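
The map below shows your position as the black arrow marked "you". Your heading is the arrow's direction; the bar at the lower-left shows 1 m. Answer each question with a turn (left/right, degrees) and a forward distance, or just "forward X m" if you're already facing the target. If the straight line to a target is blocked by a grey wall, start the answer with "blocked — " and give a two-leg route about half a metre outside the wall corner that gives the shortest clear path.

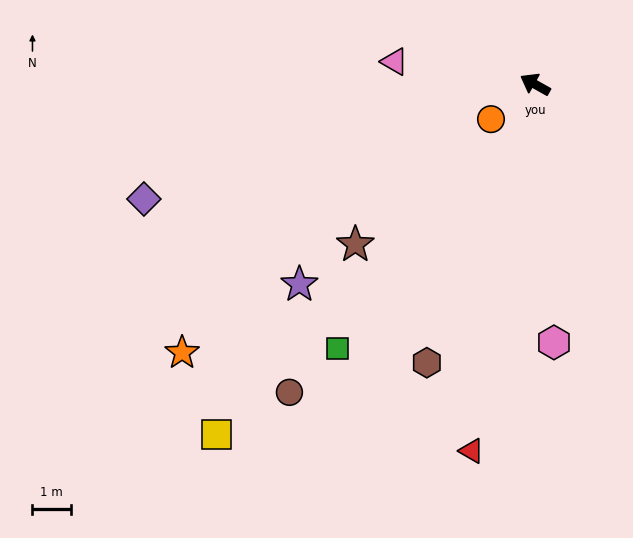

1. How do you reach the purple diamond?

turn left 46°, forward 10.6 m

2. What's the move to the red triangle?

turn left 109°, forward 9.7 m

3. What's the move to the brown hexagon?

turn left 98°, forward 7.8 m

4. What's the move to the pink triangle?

turn left 20°, forward 3.7 m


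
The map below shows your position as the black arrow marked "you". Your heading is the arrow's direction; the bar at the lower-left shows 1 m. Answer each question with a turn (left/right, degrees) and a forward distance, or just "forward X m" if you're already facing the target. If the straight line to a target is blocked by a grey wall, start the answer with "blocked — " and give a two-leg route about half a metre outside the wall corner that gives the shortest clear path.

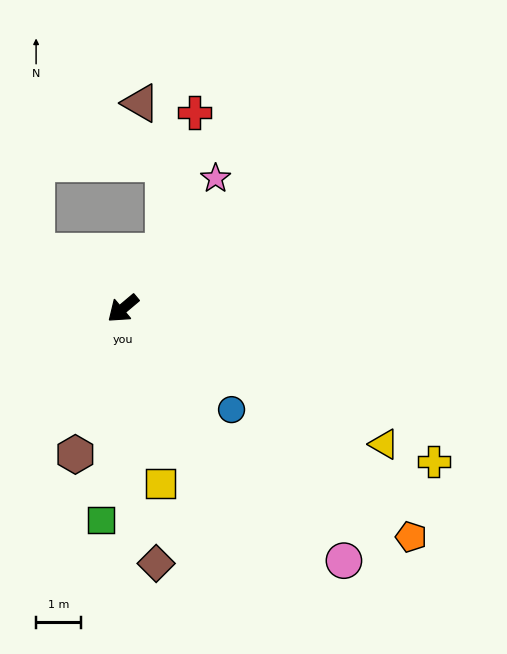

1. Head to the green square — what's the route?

turn left 44°, forward 4.7 m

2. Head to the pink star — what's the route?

turn right 166°, forward 3.5 m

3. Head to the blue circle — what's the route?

turn left 97°, forward 3.3 m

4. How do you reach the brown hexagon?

turn left 32°, forward 3.4 m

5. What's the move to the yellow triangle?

turn left 112°, forward 6.5 m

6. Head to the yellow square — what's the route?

turn left 62°, forward 4.0 m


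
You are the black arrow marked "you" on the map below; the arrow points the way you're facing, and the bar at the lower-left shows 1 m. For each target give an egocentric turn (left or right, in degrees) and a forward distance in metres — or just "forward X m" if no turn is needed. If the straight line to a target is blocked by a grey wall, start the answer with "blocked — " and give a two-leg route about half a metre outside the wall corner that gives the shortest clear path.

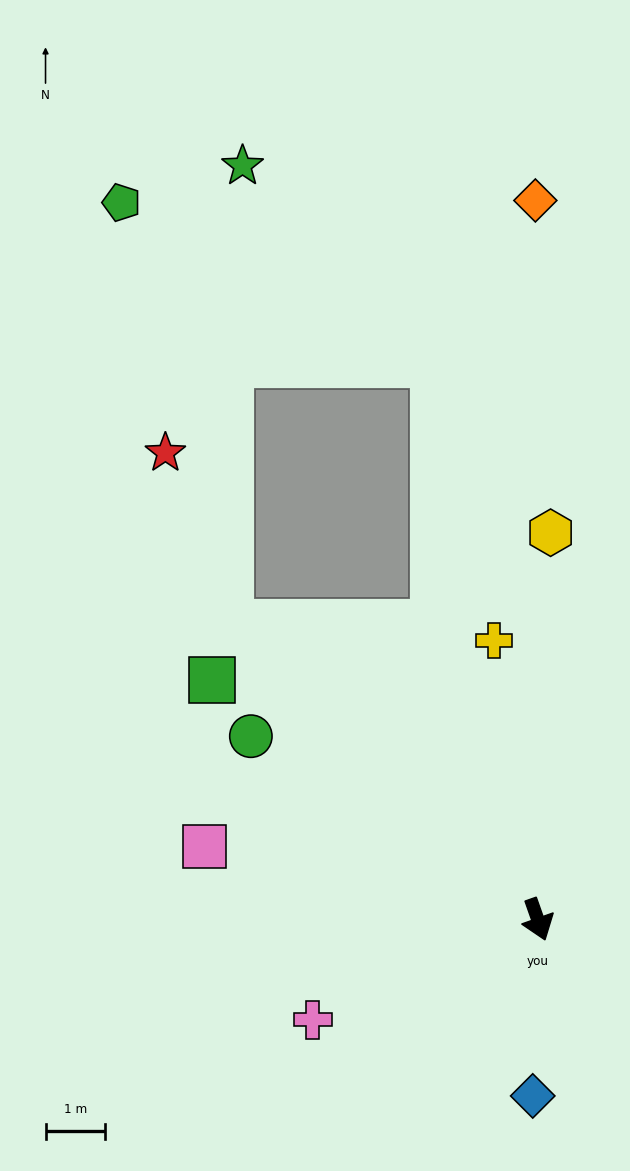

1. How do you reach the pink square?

turn right 122°, forward 5.7 m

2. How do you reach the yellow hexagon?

turn left 159°, forward 6.5 m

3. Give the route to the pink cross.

turn right 85°, forward 4.1 m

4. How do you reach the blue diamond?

turn right 21°, forward 2.9 m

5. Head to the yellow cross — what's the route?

turn left 170°, forward 4.7 m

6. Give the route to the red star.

blocked — turn right 153°, forward 7.1 m, then turn right 27°, forward 3.0 m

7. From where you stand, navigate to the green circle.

turn right 142°, forward 5.7 m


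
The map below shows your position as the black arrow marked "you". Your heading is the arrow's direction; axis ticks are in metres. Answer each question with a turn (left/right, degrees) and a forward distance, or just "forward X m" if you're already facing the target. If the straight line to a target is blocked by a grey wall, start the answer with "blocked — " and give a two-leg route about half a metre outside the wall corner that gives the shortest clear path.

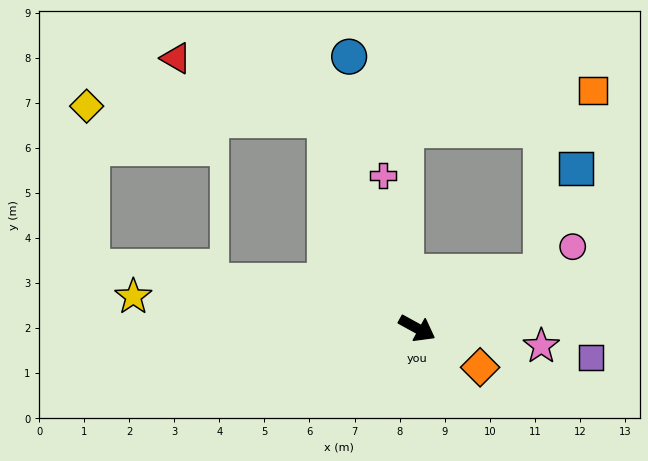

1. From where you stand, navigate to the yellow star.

turn right 158°, forward 6.3 m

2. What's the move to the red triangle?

blocked — turn left 142°, forward 5.1 m, then turn left 45°, forward 3.6 m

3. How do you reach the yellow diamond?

blocked — turn left 142°, forward 5.1 m, then turn left 64°, forward 5.3 m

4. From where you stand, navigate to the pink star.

turn left 21°, forward 2.8 m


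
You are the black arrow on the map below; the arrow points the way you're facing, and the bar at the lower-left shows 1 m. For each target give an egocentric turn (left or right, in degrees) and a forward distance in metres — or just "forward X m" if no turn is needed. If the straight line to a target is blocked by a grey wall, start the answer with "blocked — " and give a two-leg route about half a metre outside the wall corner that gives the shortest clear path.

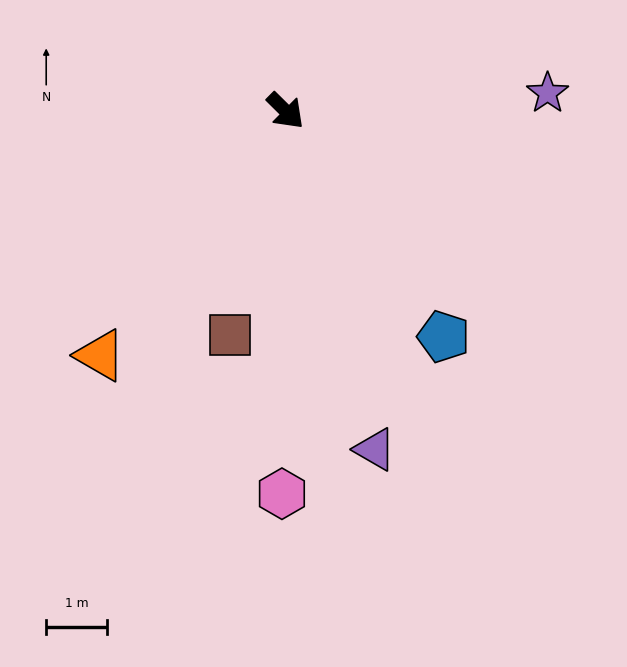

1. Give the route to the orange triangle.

turn right 82°, forward 5.1 m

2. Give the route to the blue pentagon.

turn right 10°, forward 4.5 m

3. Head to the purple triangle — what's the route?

turn right 31°, forward 5.8 m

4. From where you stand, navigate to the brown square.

turn right 59°, forward 3.8 m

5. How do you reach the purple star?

turn left 49°, forward 4.3 m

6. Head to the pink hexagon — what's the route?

turn right 46°, forward 6.3 m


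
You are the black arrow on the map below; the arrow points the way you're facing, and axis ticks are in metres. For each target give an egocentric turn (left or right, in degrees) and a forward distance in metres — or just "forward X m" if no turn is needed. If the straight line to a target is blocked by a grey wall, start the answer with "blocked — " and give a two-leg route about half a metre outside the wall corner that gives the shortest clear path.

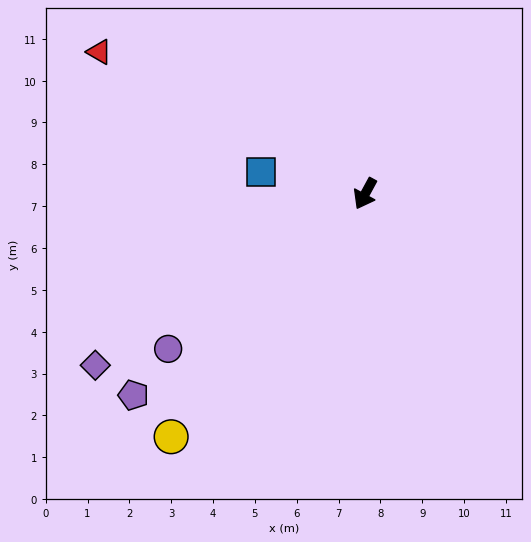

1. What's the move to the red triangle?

turn right 90°, forward 7.2 m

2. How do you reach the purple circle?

turn right 23°, forward 6.0 m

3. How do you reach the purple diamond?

turn right 29°, forward 7.6 m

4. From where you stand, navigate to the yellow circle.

turn right 10°, forward 7.4 m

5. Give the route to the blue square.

turn right 73°, forward 2.5 m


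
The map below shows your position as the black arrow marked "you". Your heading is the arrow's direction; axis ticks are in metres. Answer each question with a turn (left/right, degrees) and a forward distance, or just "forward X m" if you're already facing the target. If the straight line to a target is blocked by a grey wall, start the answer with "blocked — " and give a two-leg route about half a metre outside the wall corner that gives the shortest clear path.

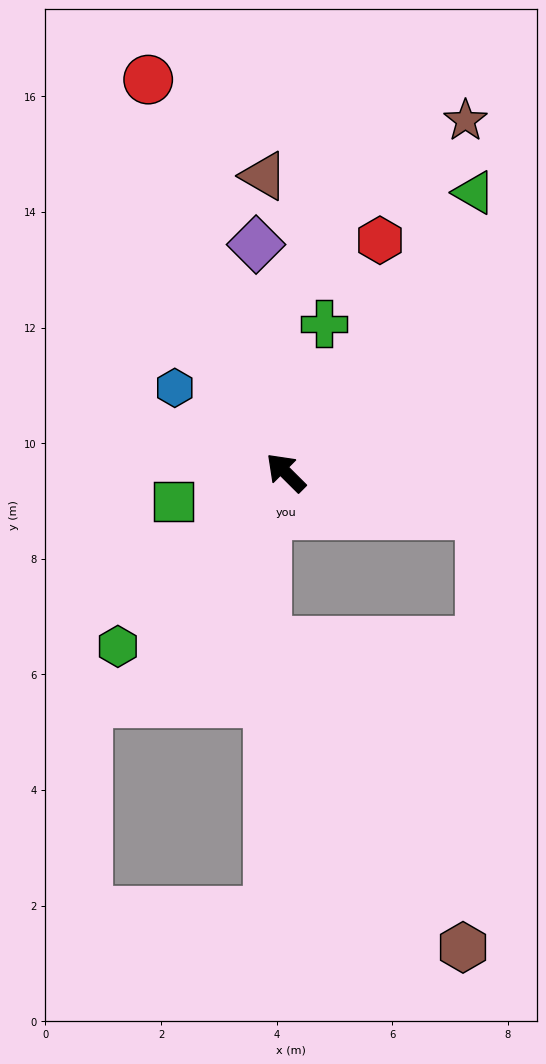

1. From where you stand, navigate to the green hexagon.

turn left 91°, forward 4.2 m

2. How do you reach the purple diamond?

turn right 38°, forward 4.0 m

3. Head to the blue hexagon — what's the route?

turn left 8°, forward 2.4 m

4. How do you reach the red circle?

turn right 26°, forward 7.2 m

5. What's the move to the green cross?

turn right 60°, forward 2.7 m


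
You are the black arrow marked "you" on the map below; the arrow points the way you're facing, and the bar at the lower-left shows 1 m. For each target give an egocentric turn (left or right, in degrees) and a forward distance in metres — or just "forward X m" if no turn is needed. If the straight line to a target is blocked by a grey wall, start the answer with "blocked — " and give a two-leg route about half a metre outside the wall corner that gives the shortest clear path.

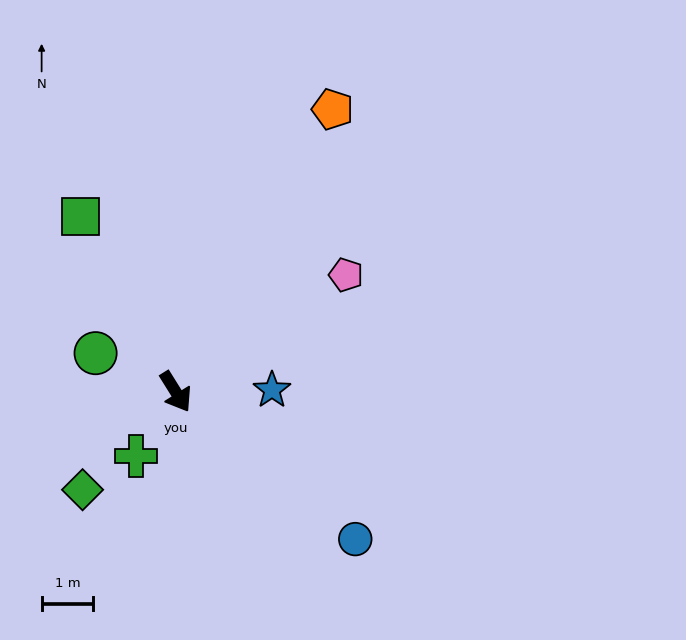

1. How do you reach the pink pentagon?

turn left 93°, forward 4.0 m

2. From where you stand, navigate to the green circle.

turn right 148°, forward 1.7 m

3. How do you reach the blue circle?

turn left 19°, forward 4.5 m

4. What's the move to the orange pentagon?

turn left 119°, forward 6.2 m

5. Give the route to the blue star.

turn left 59°, forward 1.9 m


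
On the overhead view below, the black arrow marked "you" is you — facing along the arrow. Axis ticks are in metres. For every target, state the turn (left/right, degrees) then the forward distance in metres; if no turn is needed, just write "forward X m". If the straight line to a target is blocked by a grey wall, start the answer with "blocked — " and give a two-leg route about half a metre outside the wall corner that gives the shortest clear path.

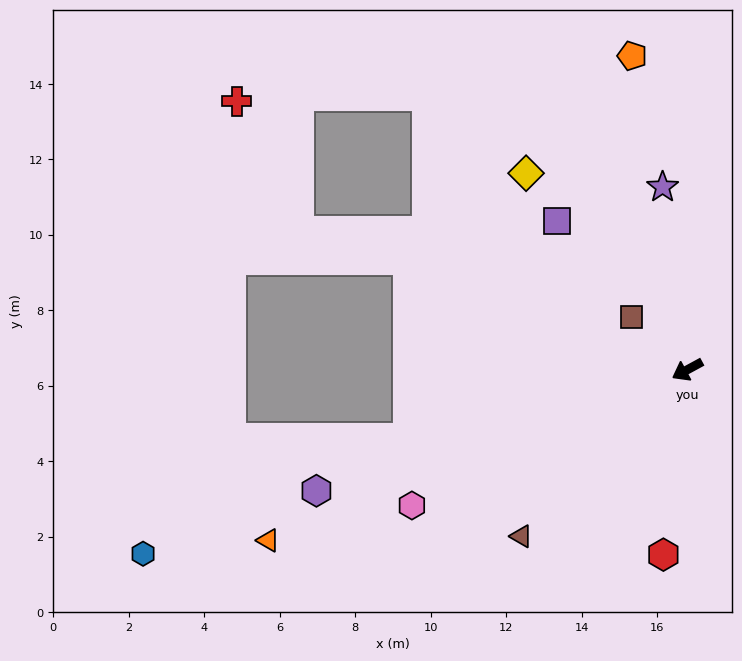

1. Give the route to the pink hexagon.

turn right 2°, forward 8.1 m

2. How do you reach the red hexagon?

turn left 54°, forward 4.9 m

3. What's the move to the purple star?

turn right 111°, forward 4.9 m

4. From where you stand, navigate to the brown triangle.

turn left 17°, forward 6.2 m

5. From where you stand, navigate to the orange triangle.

turn right 6°, forward 12.0 m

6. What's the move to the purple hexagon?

turn right 10°, forward 10.3 m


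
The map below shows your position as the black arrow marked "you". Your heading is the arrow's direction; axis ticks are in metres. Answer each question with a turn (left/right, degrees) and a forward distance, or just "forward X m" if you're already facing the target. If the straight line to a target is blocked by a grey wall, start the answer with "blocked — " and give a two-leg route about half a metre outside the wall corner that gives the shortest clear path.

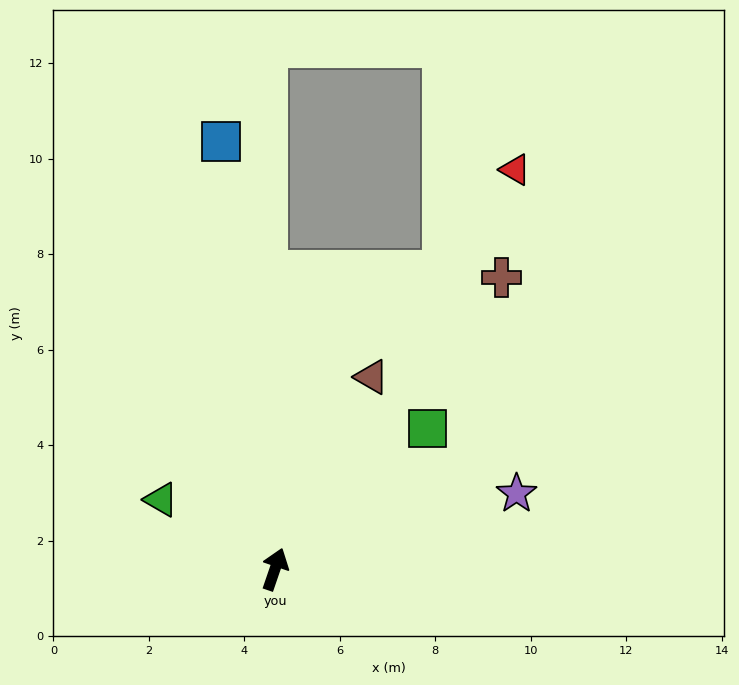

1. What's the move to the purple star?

turn right 54°, forward 5.3 m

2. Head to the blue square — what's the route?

turn left 26°, forward 9.0 m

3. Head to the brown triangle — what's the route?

turn right 8°, forward 4.5 m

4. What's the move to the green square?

turn right 28°, forward 4.3 m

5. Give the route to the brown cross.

turn right 19°, forward 7.7 m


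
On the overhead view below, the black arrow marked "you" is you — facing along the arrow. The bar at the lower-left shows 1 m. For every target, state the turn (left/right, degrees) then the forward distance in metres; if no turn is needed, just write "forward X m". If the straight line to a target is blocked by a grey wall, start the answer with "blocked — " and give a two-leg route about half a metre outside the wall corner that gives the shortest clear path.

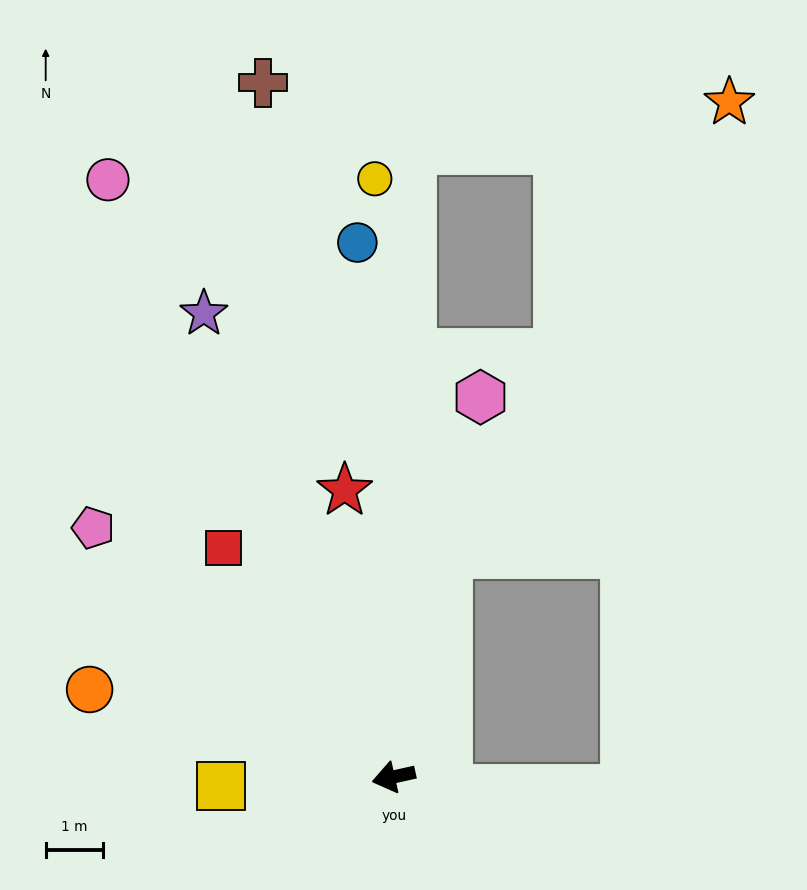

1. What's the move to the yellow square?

turn right 10°, forward 3.0 m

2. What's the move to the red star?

turn right 93°, forward 5.0 m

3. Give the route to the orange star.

blocked — turn right 116°, forward 4.0 m, then turn right 18°, forward 9.2 m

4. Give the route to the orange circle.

turn right 29°, forward 5.5 m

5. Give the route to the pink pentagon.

turn right 52°, forward 6.8 m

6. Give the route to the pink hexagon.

turn right 115°, forward 6.7 m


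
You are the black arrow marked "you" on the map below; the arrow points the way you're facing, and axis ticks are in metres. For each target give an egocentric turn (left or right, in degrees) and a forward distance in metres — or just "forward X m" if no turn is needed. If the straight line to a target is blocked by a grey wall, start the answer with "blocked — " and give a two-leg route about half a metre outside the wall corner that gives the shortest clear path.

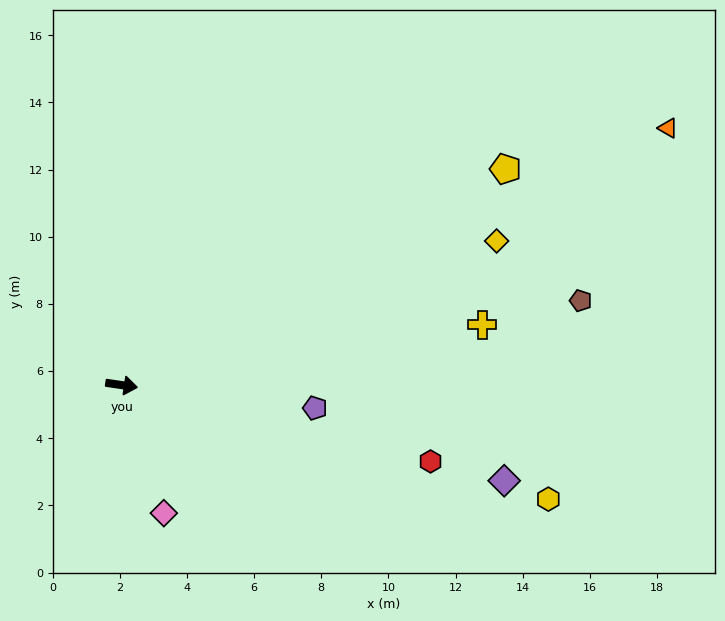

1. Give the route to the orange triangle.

turn left 34°, forward 18.0 m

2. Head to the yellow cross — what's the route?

turn left 18°, forward 10.9 m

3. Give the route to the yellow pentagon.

turn left 38°, forward 13.1 m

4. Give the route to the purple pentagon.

forward 5.8 m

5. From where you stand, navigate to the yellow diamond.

turn left 29°, forward 12.0 m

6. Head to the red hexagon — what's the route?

turn right 6°, forward 9.5 m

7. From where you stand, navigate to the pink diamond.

turn right 63°, forward 4.0 m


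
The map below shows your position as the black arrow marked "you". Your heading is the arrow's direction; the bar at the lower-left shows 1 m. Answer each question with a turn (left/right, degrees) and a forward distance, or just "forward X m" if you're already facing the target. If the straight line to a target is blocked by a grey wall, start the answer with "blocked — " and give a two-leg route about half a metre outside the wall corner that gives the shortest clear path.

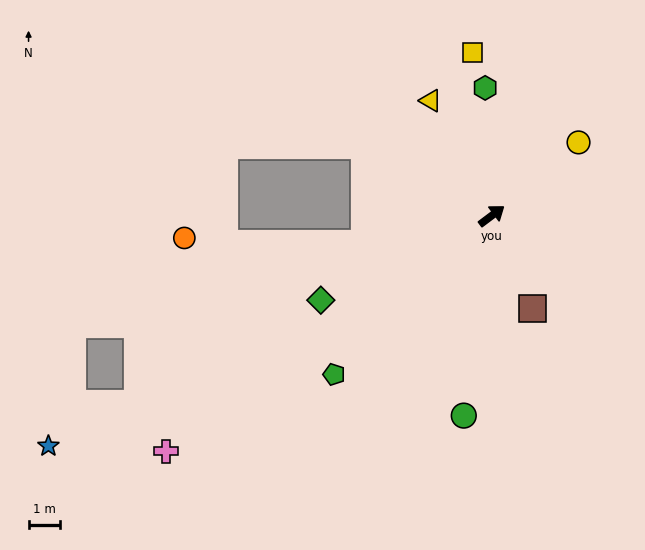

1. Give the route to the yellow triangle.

turn left 81°, forward 4.1 m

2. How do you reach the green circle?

turn right 135°, forward 6.3 m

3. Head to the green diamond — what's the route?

turn left 169°, forward 6.0 m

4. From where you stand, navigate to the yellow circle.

turn left 3°, forward 3.6 m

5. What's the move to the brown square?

turn right 103°, forward 3.2 m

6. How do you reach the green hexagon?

turn left 56°, forward 4.0 m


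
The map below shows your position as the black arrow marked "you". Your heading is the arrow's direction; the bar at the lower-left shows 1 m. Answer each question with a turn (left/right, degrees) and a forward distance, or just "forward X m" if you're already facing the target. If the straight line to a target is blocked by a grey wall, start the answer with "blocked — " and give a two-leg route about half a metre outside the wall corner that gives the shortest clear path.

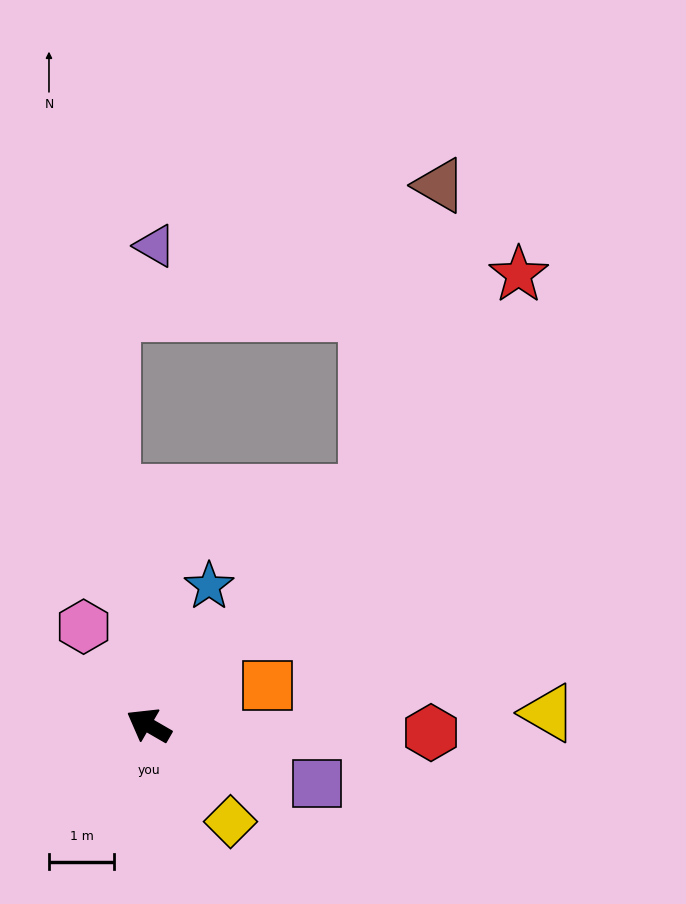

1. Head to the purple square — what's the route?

turn right 169°, forward 2.7 m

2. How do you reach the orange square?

turn right 131°, forward 1.9 m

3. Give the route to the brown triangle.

blocked — turn right 103°, forward 4.9 m, then turn left 30°, forward 4.8 m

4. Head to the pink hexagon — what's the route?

turn right 26°, forward 1.8 m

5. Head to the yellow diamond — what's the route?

turn left 160°, forward 1.9 m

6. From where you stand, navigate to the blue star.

turn right 83°, forward 2.3 m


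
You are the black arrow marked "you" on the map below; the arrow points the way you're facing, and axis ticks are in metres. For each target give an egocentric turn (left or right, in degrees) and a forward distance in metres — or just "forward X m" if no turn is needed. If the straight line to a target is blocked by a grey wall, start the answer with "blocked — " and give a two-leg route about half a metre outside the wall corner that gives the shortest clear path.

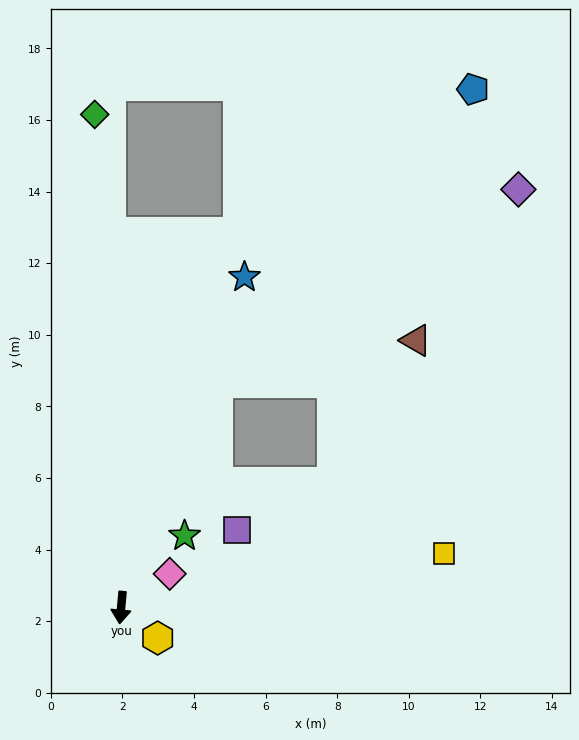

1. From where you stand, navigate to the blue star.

turn left 165°, forward 9.9 m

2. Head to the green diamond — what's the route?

turn right 172°, forward 13.8 m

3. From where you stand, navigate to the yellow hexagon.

turn left 55°, forward 1.3 m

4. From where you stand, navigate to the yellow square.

turn left 105°, forward 9.1 m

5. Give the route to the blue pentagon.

blocked — turn left 162°, forward 6.8 m, then turn right 18°, forward 10.9 m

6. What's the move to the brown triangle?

blocked — turn left 162°, forward 6.8 m, then turn right 55°, forward 5.7 m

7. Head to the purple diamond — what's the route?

blocked — turn left 162°, forward 6.8 m, then turn right 34°, forward 10.0 m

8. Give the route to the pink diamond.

turn left 130°, forward 1.7 m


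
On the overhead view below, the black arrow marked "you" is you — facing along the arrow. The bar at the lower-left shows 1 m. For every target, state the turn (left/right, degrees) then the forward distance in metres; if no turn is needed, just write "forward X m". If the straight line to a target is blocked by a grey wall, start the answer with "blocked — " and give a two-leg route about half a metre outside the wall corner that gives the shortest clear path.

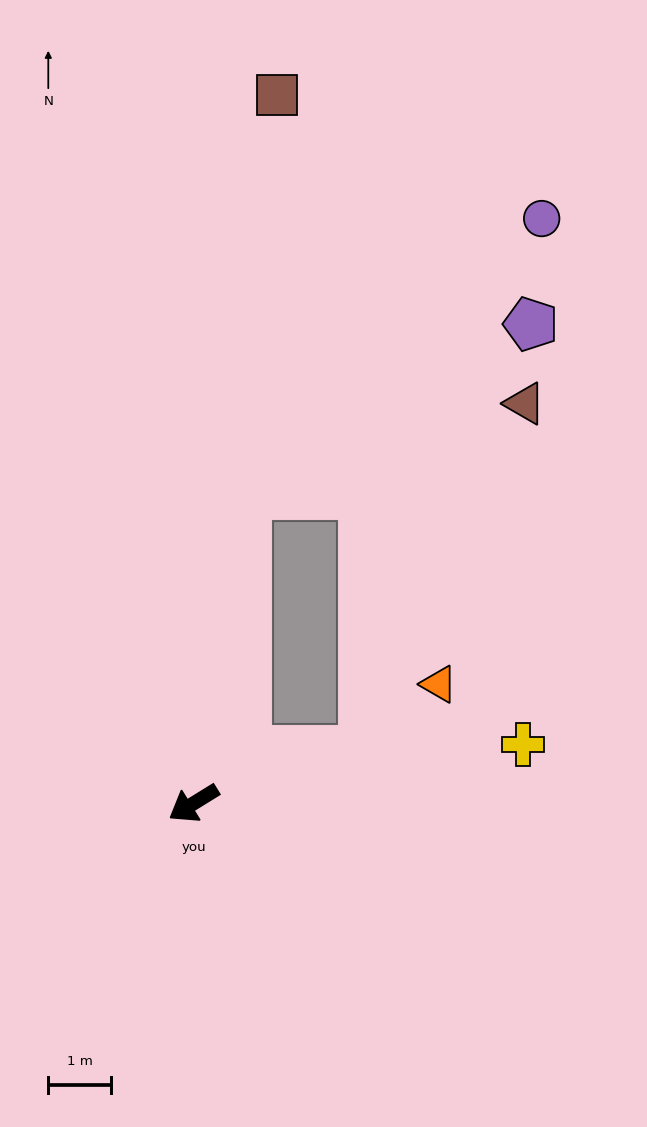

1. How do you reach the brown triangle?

blocked — turn left 165°, forward 2.9 m, then turn left 49°, forward 6.1 m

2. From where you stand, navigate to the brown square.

turn right 128°, forward 11.4 m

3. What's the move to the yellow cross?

turn left 158°, forward 5.3 m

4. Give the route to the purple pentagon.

blocked — turn right 131°, forward 5.0 m, then turn right 50°, forward 5.3 m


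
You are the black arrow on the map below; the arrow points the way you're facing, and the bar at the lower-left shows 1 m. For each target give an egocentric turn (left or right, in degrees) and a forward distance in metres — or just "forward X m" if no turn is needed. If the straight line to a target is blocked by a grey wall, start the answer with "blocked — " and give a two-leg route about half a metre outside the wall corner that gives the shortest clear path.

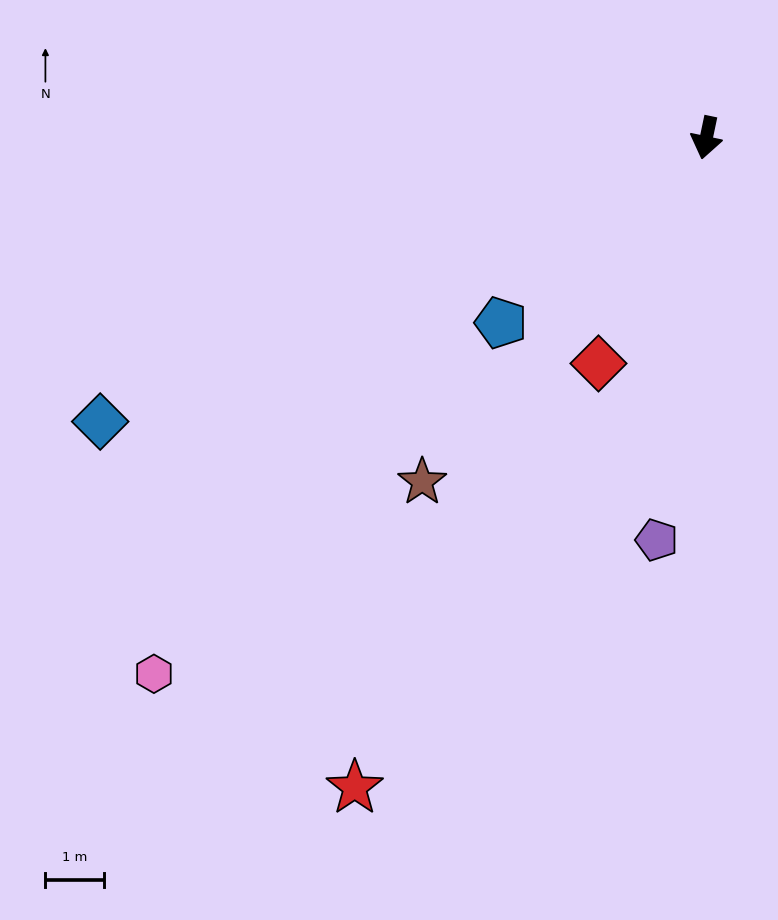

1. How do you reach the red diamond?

turn right 14°, forward 4.3 m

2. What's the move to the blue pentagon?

turn right 36°, forward 4.7 m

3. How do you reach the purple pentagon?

turn left 5°, forward 7.0 m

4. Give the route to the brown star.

turn right 28°, forward 7.7 m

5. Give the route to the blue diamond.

turn right 53°, forward 11.5 m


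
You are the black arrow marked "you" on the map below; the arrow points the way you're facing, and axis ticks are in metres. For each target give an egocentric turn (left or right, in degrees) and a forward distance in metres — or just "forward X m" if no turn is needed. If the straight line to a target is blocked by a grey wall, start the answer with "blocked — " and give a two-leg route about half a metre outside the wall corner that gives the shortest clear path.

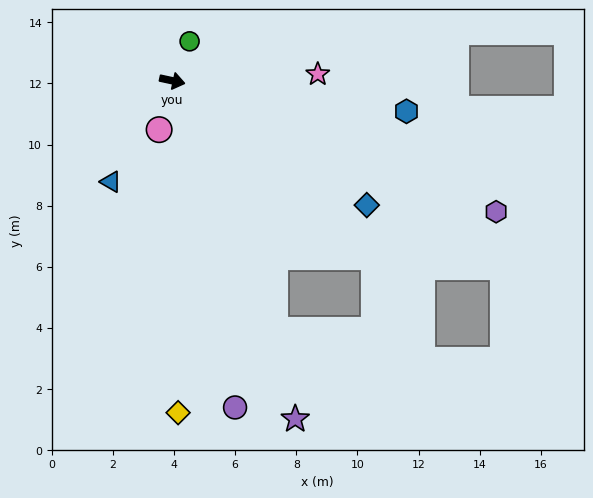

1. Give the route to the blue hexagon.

turn left 5°, forward 7.7 m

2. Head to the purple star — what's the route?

turn right 58°, forward 11.8 m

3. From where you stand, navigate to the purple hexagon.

turn right 10°, forward 11.4 m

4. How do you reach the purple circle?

turn right 67°, forward 10.9 m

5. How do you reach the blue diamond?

turn right 20°, forward 7.5 m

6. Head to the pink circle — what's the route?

turn right 93°, forward 1.7 m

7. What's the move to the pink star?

turn left 15°, forward 4.8 m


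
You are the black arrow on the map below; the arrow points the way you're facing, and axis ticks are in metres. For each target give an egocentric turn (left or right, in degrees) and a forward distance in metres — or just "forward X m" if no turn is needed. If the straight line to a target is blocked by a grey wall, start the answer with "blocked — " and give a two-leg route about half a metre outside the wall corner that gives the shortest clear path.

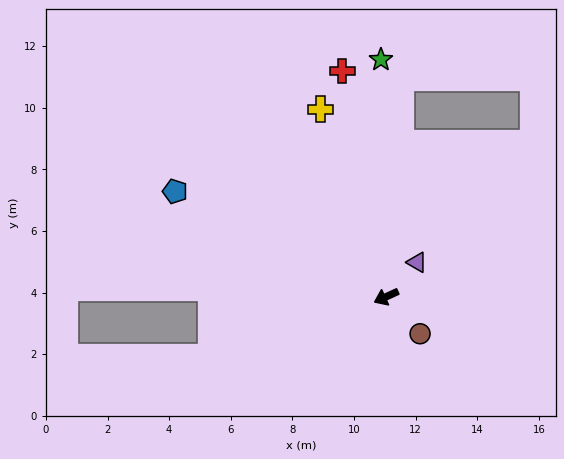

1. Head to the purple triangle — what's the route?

turn right 156°, forward 1.5 m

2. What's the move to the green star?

turn right 113°, forward 7.7 m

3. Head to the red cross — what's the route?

turn right 104°, forward 7.5 m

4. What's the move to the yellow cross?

turn right 95°, forward 6.4 m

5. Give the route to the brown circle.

turn left 108°, forward 1.6 m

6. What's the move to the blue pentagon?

turn right 51°, forward 7.7 m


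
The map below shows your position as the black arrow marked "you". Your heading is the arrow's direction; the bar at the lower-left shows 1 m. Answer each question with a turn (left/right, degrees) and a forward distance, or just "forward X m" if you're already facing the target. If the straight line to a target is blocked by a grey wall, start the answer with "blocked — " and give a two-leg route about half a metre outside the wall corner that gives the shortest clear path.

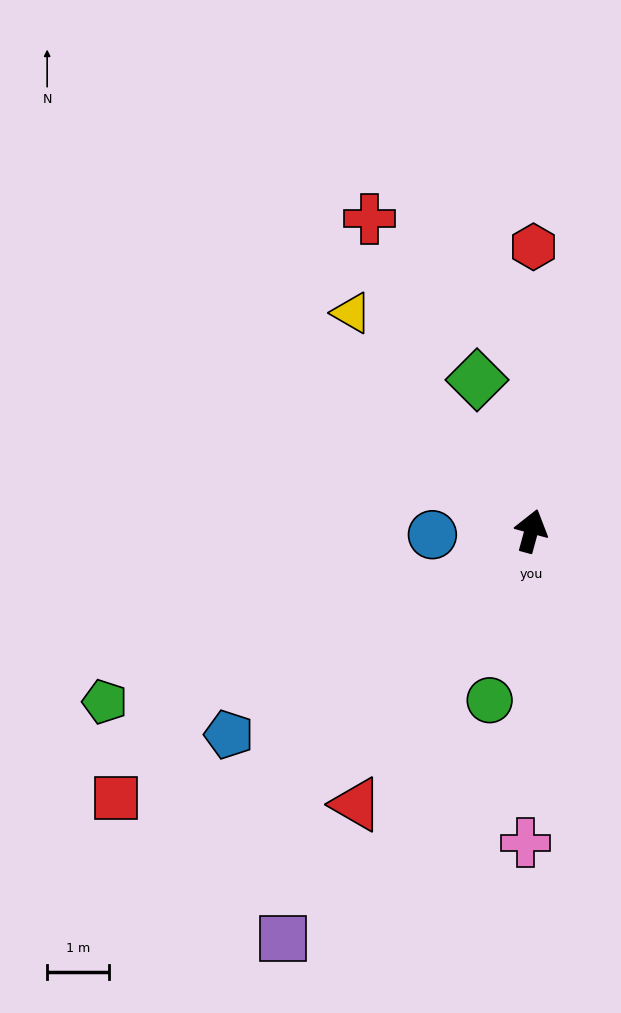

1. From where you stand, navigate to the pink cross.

turn right 166°, forward 5.0 m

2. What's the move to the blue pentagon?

turn left 139°, forward 5.9 m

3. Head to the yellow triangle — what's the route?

turn left 55°, forward 4.6 m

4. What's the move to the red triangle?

turn left 163°, forward 5.2 m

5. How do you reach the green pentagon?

turn left 127°, forward 7.4 m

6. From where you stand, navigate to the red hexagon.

turn left 15°, forward 4.6 m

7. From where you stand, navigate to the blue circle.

turn left 107°, forward 1.6 m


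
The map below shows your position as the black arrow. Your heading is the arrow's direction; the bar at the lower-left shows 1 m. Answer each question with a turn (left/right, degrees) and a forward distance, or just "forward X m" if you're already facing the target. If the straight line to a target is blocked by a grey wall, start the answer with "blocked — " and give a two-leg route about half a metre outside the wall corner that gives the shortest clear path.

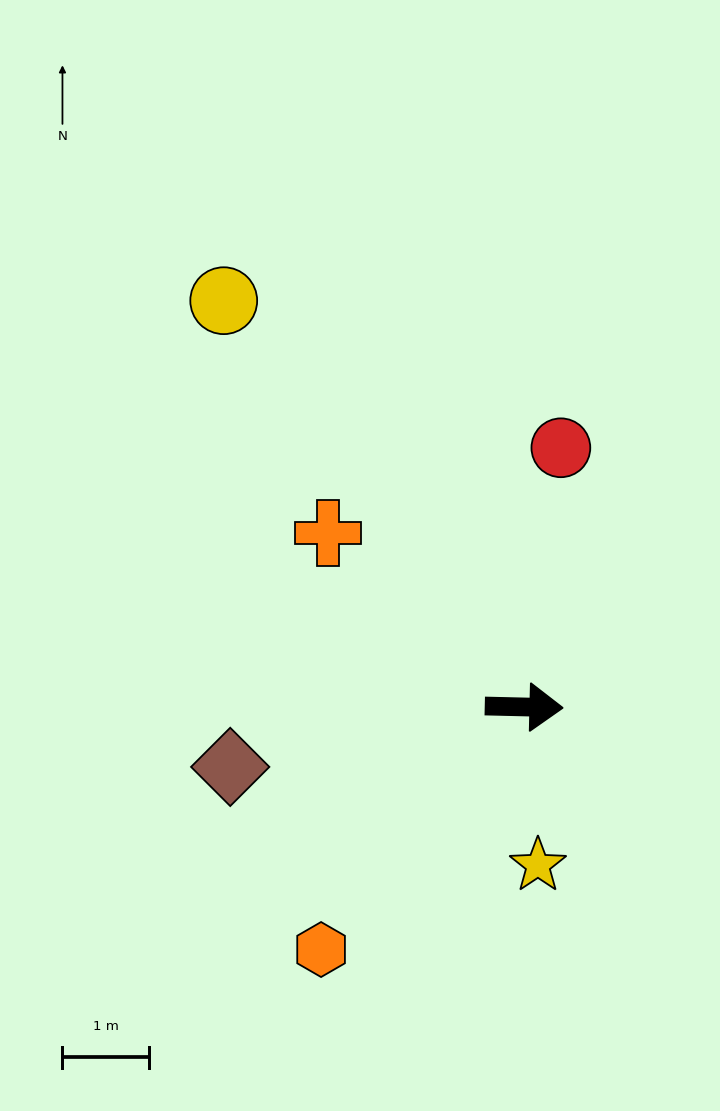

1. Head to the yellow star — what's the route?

turn right 84°, forward 1.8 m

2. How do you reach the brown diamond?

turn right 167°, forward 3.5 m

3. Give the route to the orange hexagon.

turn right 129°, forward 3.7 m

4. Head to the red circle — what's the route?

turn left 83°, forward 3.0 m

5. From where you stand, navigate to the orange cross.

turn left 140°, forward 3.0 m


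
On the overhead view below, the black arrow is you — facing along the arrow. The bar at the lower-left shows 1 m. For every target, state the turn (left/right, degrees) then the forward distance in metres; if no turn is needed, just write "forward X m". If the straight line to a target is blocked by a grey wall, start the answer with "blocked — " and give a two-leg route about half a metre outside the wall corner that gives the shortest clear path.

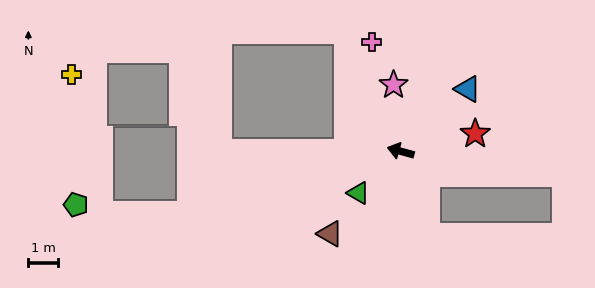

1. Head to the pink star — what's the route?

turn right 68°, forward 2.2 m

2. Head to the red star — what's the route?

turn right 151°, forward 2.5 m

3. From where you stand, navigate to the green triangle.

turn left 60°, forward 2.0 m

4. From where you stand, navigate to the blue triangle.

turn right 122°, forward 3.0 m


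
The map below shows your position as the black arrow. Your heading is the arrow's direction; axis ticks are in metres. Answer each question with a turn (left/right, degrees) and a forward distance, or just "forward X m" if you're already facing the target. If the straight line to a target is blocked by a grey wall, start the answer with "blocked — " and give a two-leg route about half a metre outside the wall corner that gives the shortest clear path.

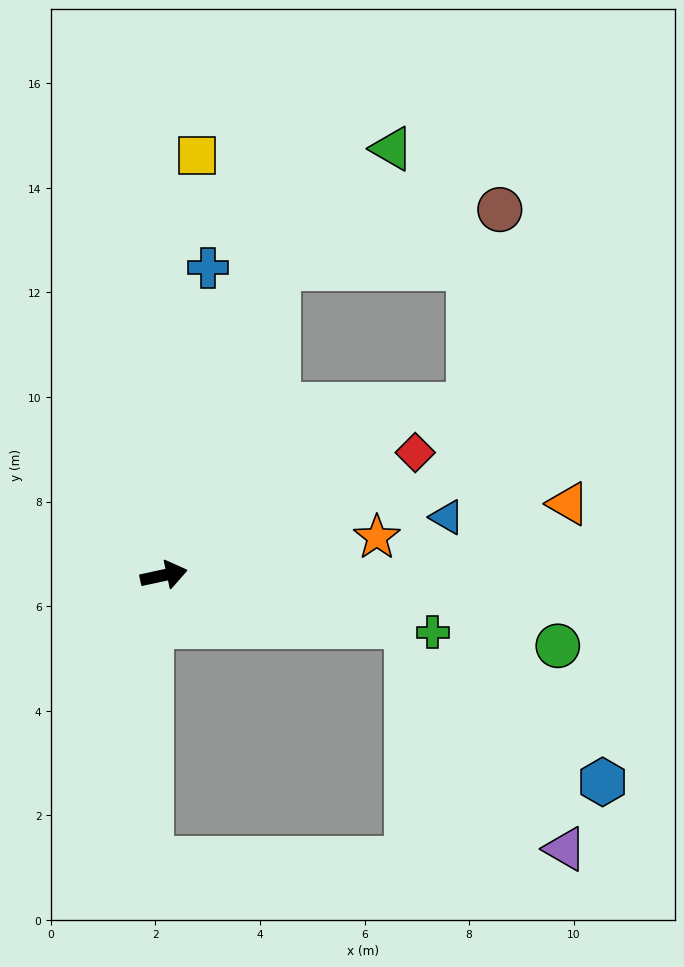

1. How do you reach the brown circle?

blocked — turn left 57°, forward 6.3 m, then turn right 54°, forward 4.4 m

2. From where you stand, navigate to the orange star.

turn right 2°, forward 4.1 m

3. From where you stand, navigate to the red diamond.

turn left 14°, forward 5.4 m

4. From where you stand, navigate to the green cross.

turn right 24°, forward 5.3 m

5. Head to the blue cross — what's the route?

turn left 70°, forward 5.9 m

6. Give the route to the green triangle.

blocked — turn left 57°, forward 6.3 m, then turn right 23°, forward 3.2 m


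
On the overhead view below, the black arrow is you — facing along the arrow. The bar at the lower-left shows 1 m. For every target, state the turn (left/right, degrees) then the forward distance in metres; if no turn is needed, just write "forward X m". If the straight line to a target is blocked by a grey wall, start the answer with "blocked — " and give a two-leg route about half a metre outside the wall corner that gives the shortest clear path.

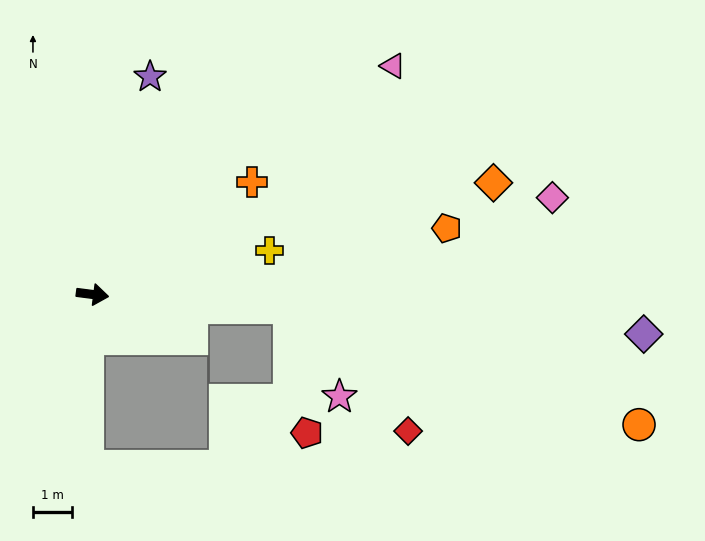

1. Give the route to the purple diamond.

turn left 3°, forward 14.2 m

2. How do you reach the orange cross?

turn left 43°, forward 5.0 m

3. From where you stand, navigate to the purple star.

turn left 83°, forward 5.8 m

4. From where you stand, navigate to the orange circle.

blocked — turn left 3°, forward 5.1 m, then turn right 14°, forward 9.4 m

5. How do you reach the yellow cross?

turn left 21°, forward 4.7 m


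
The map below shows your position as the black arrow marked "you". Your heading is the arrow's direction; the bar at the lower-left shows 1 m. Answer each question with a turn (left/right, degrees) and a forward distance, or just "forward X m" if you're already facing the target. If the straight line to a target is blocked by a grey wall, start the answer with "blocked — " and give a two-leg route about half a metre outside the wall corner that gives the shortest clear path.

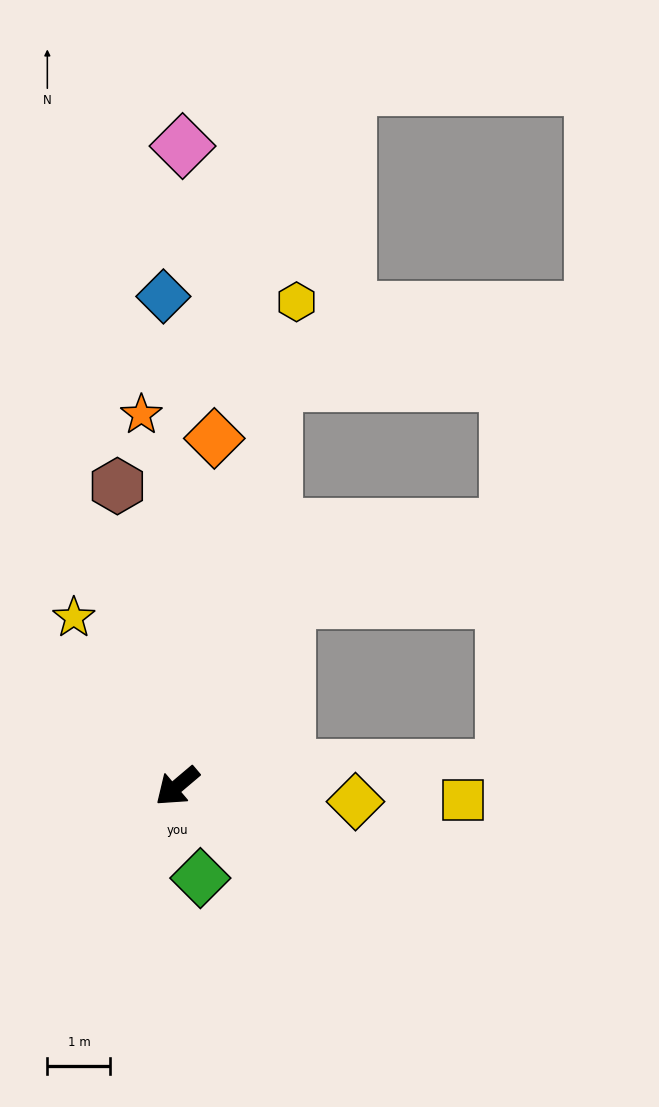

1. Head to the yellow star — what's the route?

turn right 99°, forward 3.1 m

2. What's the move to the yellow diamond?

turn left 135°, forward 2.8 m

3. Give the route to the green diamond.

turn left 64°, forward 1.5 m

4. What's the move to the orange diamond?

turn right 136°, forward 5.5 m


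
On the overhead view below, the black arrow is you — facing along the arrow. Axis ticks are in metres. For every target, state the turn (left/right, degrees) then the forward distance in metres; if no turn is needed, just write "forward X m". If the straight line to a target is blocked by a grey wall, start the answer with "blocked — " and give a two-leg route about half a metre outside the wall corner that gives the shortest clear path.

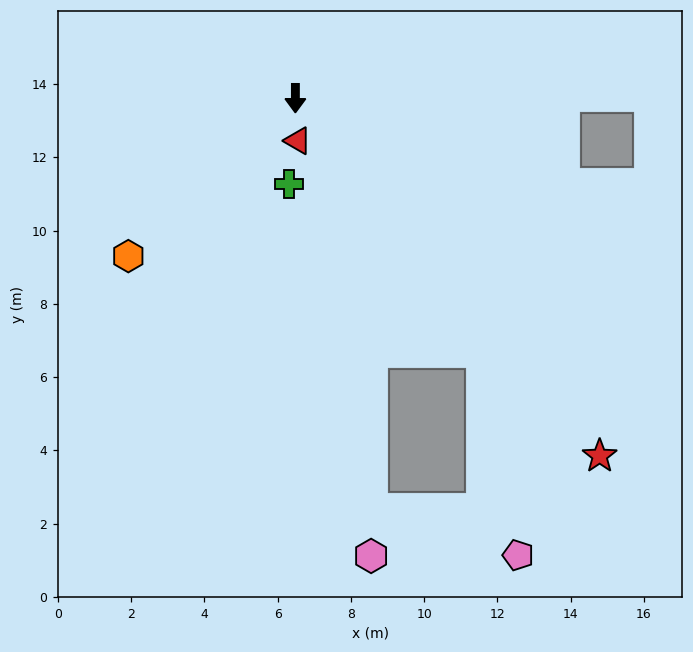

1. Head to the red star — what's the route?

turn left 40°, forward 12.8 m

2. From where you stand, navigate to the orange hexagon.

turn right 47°, forward 6.3 m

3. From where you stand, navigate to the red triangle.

turn left 3°, forward 1.2 m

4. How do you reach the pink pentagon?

blocked — turn left 36°, forward 8.6 m, then turn right 26°, forward 5.6 m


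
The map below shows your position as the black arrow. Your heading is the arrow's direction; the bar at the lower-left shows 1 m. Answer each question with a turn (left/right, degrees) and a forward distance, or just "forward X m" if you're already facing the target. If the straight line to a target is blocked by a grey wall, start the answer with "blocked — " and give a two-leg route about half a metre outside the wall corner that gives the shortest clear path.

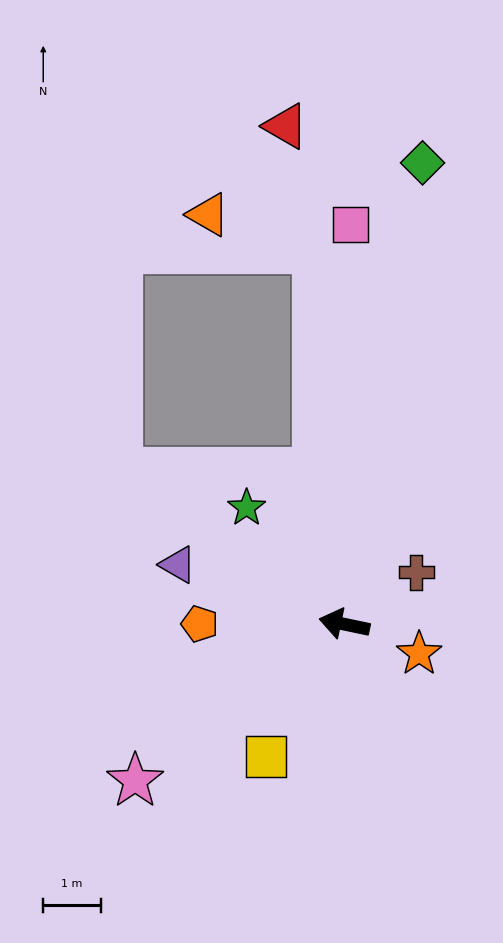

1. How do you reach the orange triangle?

blocked — turn right 74°, forward 6.6 m, then turn left 68°, forward 2.0 m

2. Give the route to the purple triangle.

turn right 8°, forward 3.1 m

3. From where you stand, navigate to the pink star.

turn left 49°, forward 4.6 m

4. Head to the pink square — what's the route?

turn right 79°, forward 7.0 m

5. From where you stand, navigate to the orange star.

turn left 170°, forward 1.4 m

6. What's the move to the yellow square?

turn left 71°, forward 2.7 m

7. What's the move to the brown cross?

turn right 132°, forward 1.5 m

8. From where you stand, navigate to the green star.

turn right 38°, forward 2.7 m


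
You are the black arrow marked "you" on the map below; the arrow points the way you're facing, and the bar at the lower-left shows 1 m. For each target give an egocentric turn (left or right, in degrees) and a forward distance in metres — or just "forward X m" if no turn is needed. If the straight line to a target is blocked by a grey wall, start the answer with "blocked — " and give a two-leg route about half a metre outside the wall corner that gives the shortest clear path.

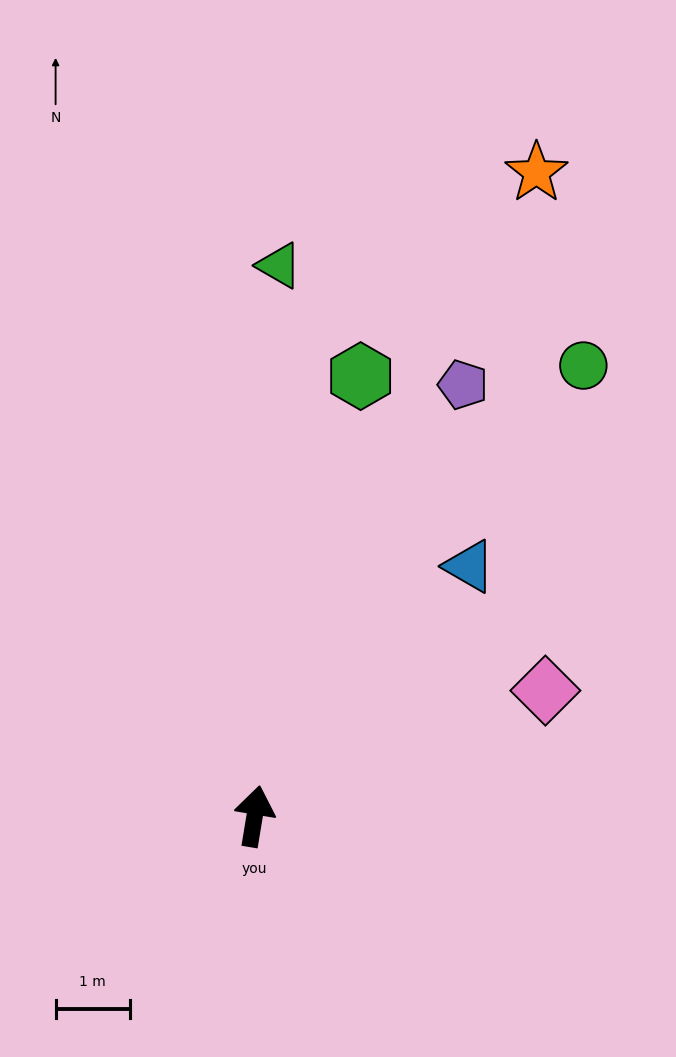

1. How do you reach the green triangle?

turn left 7°, forward 7.4 m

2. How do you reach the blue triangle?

turn right 31°, forward 4.4 m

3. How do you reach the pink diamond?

turn right 57°, forward 4.3 m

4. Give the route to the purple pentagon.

turn right 16°, forward 6.5 m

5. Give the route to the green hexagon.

turn right 4°, forward 6.1 m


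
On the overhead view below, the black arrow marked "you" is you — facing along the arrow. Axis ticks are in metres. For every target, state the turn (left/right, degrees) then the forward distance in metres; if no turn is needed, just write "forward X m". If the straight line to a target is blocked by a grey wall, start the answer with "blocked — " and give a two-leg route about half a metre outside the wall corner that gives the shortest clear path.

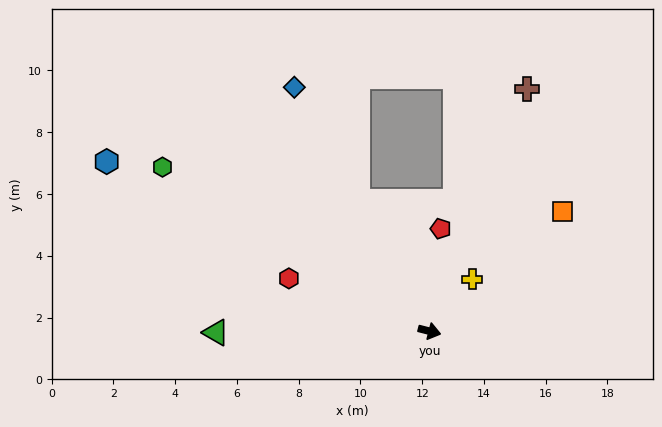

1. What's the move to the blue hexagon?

turn left 167°, forward 11.8 m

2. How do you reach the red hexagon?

turn left 174°, forward 4.9 m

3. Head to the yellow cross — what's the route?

turn left 65°, forward 2.2 m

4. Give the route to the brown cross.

turn left 83°, forward 8.5 m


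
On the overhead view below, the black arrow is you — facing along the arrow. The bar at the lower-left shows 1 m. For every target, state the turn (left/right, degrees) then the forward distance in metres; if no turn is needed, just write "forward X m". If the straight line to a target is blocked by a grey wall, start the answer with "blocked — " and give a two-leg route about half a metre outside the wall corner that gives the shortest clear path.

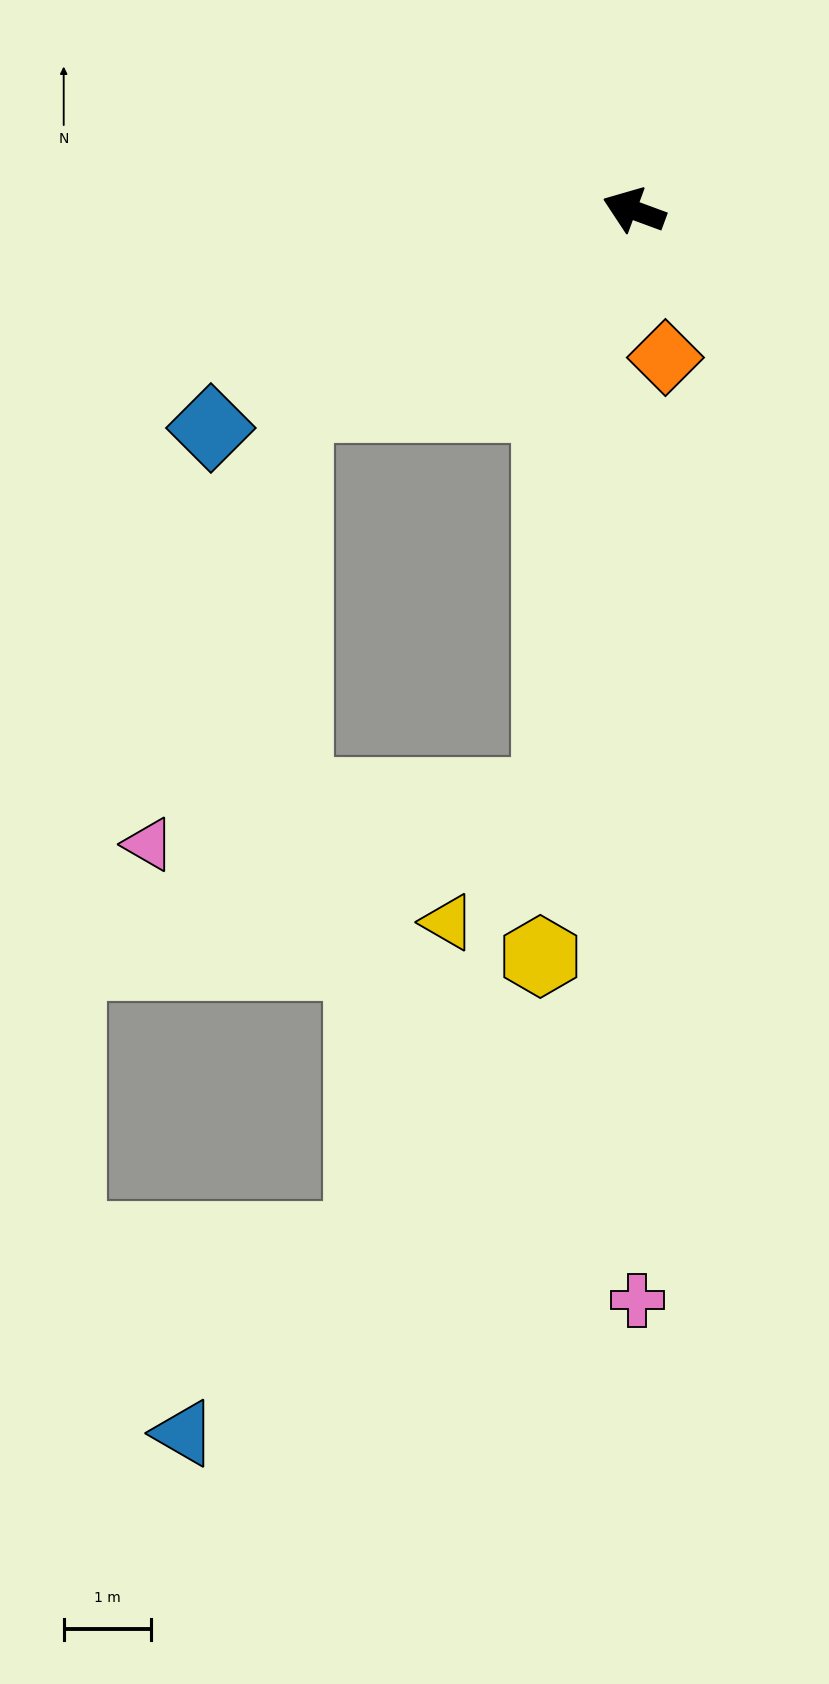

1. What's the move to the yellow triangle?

blocked — turn left 102°, forward 6.7 m, then turn right 30°, forward 1.9 m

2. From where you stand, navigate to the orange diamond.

turn left 122°, forward 1.7 m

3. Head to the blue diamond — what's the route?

turn left 47°, forward 5.4 m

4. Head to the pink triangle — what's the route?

blocked — turn left 50°, forward 4.5 m, then turn left 42°, forward 5.3 m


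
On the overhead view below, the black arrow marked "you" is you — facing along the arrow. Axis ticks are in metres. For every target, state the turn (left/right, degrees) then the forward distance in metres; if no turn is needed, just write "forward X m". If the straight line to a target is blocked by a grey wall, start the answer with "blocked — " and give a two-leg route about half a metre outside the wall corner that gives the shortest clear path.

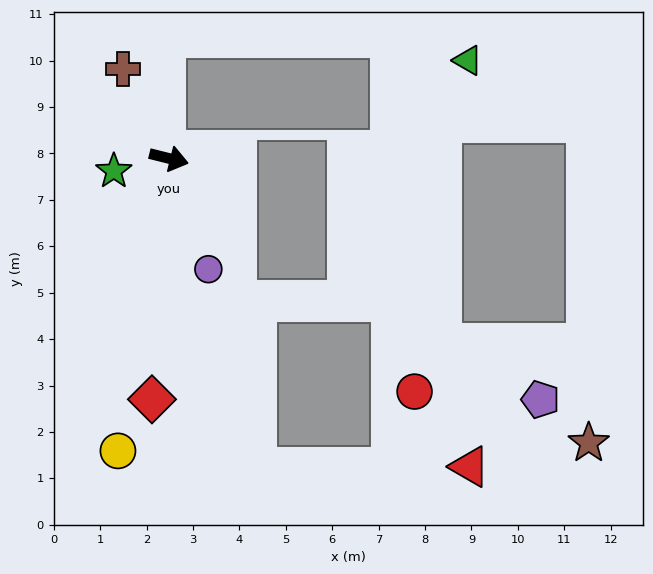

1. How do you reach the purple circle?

turn right 56°, forward 2.5 m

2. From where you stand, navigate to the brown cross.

turn left 131°, forward 2.2 m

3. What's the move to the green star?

turn right 153°, forward 1.2 m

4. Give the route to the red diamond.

turn right 80°, forward 5.2 m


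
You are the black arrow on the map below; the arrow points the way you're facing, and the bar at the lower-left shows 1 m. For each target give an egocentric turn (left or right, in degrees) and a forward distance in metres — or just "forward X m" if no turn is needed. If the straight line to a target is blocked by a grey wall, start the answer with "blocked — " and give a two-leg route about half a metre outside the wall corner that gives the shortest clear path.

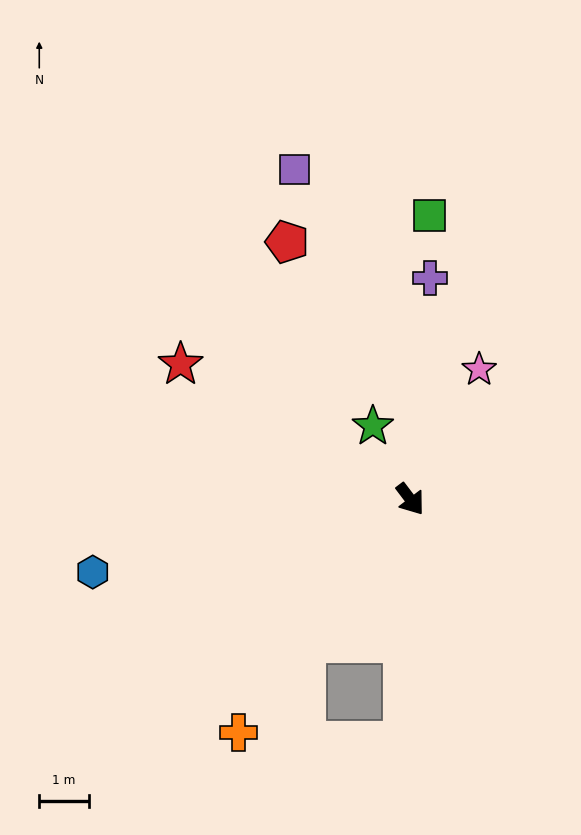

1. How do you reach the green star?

turn left 170°, forward 1.7 m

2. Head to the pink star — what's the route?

turn left 115°, forward 3.0 m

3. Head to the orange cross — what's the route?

turn right 74°, forward 5.9 m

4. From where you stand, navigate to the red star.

turn right 158°, forward 5.4 m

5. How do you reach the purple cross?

turn left 138°, forward 4.5 m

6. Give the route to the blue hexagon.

turn right 114°, forward 6.6 m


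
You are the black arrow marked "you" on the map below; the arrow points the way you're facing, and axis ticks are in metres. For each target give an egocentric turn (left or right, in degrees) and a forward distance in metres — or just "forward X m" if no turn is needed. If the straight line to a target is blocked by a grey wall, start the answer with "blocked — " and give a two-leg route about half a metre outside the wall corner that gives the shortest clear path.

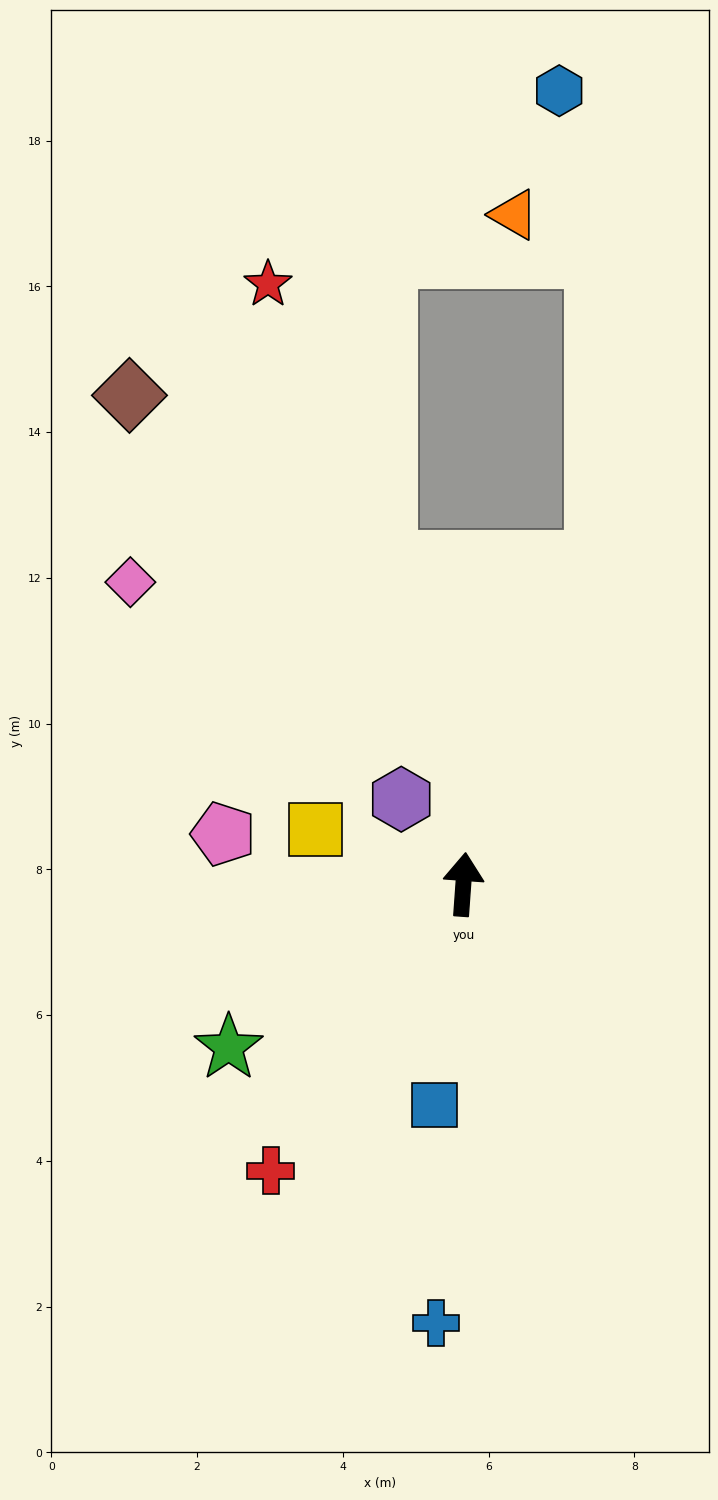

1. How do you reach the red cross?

turn left 150°, forward 4.7 m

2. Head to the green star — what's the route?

turn left 129°, forward 3.9 m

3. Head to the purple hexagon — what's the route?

turn left 40°, forward 1.4 m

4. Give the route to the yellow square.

turn left 74°, forward 2.2 m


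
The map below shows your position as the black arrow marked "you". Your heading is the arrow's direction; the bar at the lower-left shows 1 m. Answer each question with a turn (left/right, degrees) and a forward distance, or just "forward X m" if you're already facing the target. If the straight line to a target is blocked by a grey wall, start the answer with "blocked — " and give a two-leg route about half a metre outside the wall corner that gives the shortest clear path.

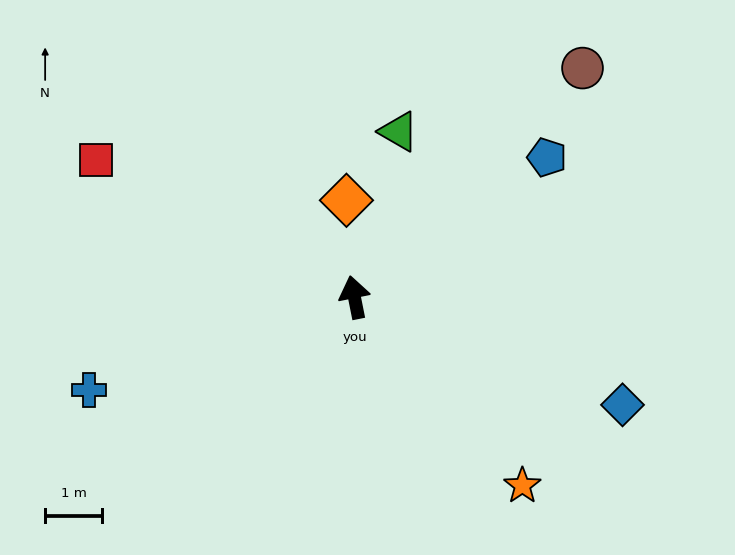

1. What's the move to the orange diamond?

turn right 7°, forward 1.7 m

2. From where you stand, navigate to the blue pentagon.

turn right 65°, forward 4.1 m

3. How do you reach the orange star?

turn right 150°, forward 4.4 m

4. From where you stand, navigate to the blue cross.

turn left 98°, forward 4.9 m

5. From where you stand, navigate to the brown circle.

turn right 56°, forward 5.6 m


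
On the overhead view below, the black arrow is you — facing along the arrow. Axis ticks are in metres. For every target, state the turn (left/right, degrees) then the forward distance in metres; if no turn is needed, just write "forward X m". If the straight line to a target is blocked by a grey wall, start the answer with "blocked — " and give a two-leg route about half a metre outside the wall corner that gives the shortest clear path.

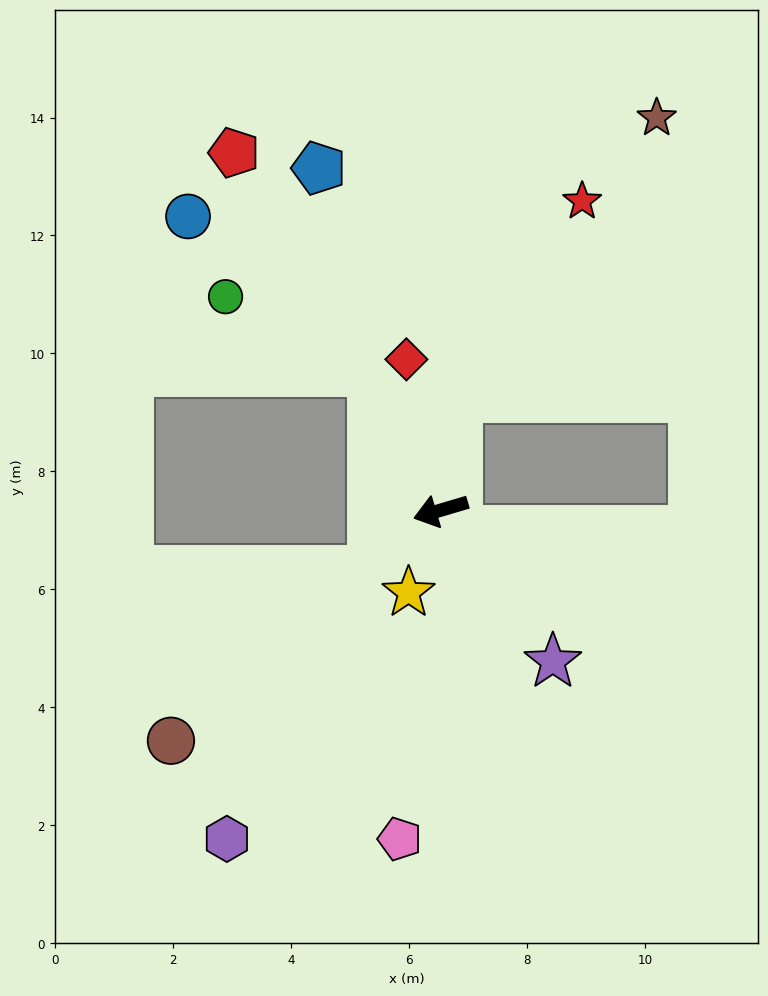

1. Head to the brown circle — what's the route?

turn left 24°, forward 6.0 m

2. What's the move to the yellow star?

turn left 52°, forward 1.5 m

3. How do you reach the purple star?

turn left 110°, forward 3.2 m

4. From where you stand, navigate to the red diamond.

turn right 94°, forward 2.6 m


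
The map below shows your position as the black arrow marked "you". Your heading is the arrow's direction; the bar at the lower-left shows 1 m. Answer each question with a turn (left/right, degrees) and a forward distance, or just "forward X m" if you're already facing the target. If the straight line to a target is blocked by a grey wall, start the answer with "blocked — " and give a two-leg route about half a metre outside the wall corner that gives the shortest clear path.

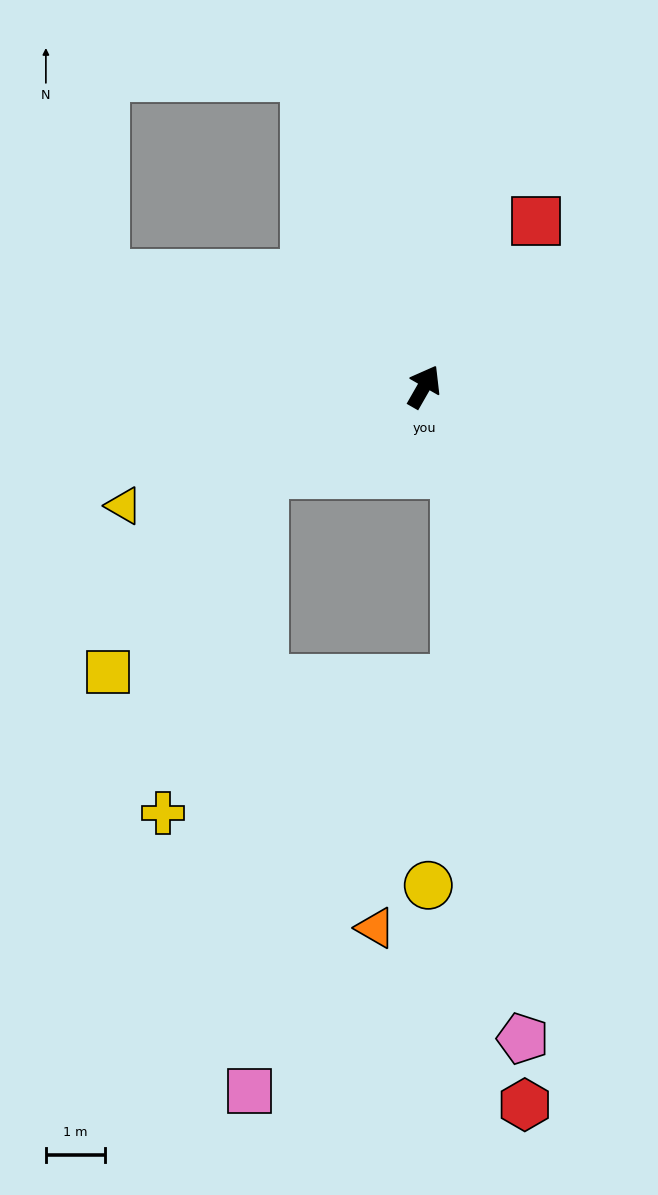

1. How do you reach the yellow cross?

blocked — turn left 148°, forward 3.1 m, then turn left 45°, forward 6.0 m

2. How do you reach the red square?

turn right 4°, forward 3.4 m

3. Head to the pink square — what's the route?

blocked — turn left 148°, forward 3.1 m, then turn left 61°, forward 10.4 m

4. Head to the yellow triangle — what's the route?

turn left 141°, forward 5.4 m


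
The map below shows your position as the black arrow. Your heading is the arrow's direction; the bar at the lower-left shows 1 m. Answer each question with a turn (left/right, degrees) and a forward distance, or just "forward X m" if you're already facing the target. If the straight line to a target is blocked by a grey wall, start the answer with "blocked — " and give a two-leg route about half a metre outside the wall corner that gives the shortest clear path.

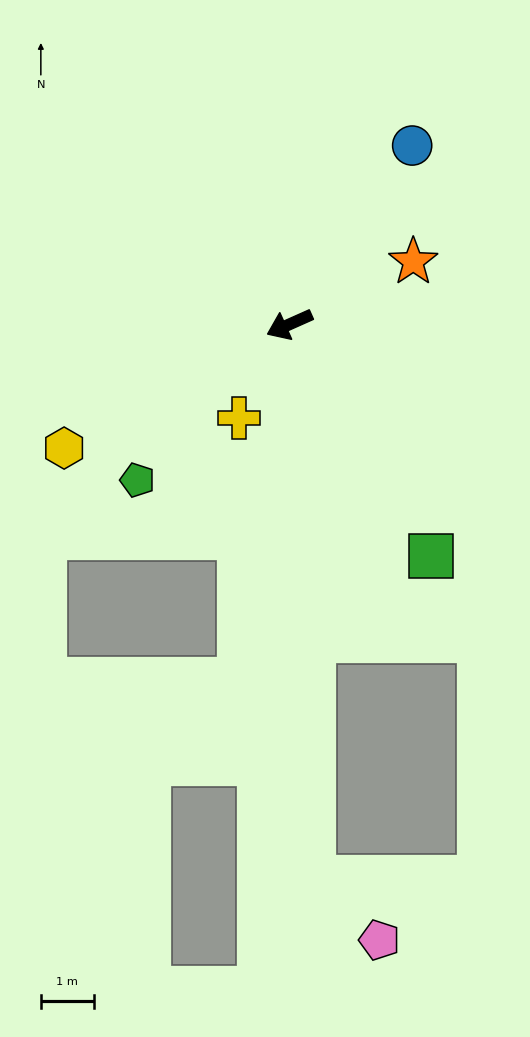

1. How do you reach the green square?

turn left 97°, forward 5.1 m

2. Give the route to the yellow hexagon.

turn left 5°, forward 4.9 m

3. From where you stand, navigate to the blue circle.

turn right 148°, forward 4.1 m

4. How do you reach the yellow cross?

turn left 38°, forward 2.0 m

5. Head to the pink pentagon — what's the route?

blocked — turn left 68°, forward 10.5 m, then turn left 45°, forward 1.7 m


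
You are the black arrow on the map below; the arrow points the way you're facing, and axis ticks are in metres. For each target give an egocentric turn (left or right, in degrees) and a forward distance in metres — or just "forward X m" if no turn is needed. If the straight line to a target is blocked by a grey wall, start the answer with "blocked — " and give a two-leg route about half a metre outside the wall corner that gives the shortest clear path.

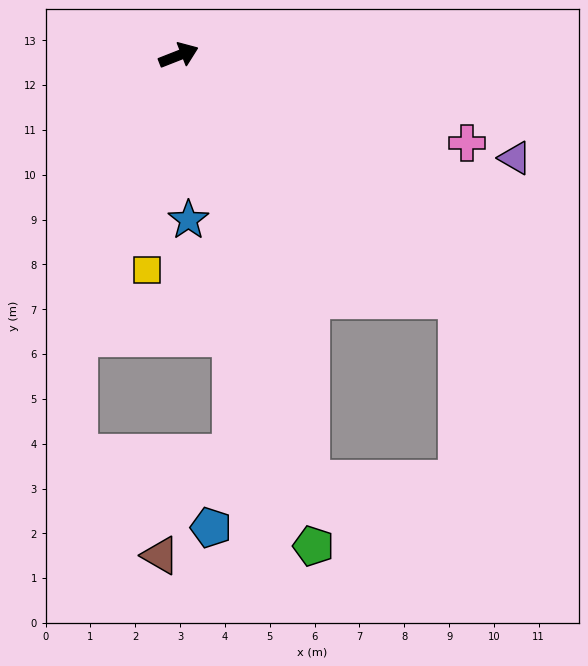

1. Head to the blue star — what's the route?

turn right 108°, forward 3.7 m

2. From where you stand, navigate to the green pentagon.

turn right 96°, forward 11.3 m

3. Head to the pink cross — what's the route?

turn right 38°, forward 6.7 m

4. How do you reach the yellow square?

turn right 120°, forward 4.8 m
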